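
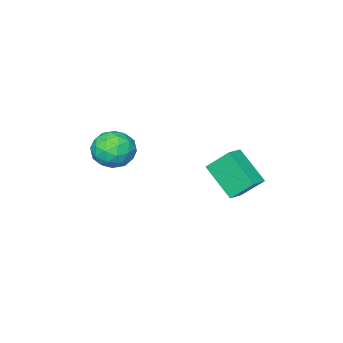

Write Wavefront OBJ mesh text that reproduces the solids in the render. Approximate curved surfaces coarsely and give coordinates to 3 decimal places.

v -3.315 -0.695 -3.847
v -3.286 -2.145 -2.635
v -2.521 -0.491 -3.622
v -2.492 -1.941 -2.41
v -2.808 -1.539 -4.87
v -2.779 -2.989 -3.658
v -2.014 -1.335 -4.645
v -1.985 -2.785 -3.433
v 2.368 -2.628 -1.619
v 2.87 -2.495 -0.803
v 1.93 -4.045 -1.117
v 2.432 -3.912 -0.301
v 1.633 -3.393 -0.468
v 1.903 -2.517 -0.778
v 2.897 -4.023 -1.142
v 3.167 -3.147 -1.452
v 3.197 -3.357 -0.508
v 2.415 -2.967 -0.091
v 2.385 -3.573 -1.829
v 1.603 -3.183 -1.412
v 2.657 -2.437 -1.255
v 2.143 -4.103 -0.665
v 1.673 -3.798 -0.763
v 1.968 -3.719 -0.284
v 2.089 -2.451 -1.24
v 2.384 -2.372 -0.76
v 1.657 -2.9 -0.563
v 2.416 -4.168 -1.16
v 2.711 -4.089 -0.68
v 2.832 -2.821 -1.636
v 3.127 -2.742 -1.157
v 3.143 -3.64 -1.357
v 3.145 -2.865 -0.602
v 2.887 -3.698 -0.307
v 3.16 -3.763 -0.802
v 3.319 -3.249 -0.984
v 2.685 -2.637 -0.357
v 2.428 -3.469 -0.062
v 1.958 -3.164 -0.16
v 2.117 -2.65 -0.342
v 2.877 -3.143 -0.184
v 2.372 -3.071 -1.858
v 2.115 -3.903 -1.563
v 2.683 -3.89 -1.578
v 2.842 -3.376 -1.76
v 1.913 -2.842 -1.613
v 1.655 -3.675 -1.318
v 1.481 -3.291 -0.936
v 1.64 -2.777 -1.118
v 1.923 -3.397 -1.736
f 2 4 1
f 5 2 1
f 1 4 3
f 3 5 1
f 2 8 4
f 6 2 5
f 6 8 2
f 4 8 3
f 7 5 3
f 3 8 7
f 7 6 5
f 8 6 7
f 9 46 25
f 46 20 49
f 25 49 14
f 46 49 25
f 9 25 21
f 25 14 26
f 21 26 10
f 25 26 21
f 9 21 30
f 21 10 31
f 30 31 16
f 21 31 30
f 9 30 42
f 30 16 45
f 42 45 19
f 30 45 42
f 9 42 46
f 42 19 50
f 46 50 20
f 42 50 46
f 10 26 37
f 26 14 40
f 37 40 18
f 26 40 37
f 14 49 27
f 49 20 48
f 27 48 13
f 49 48 27
f 20 50 47
f 50 19 43
f 47 43 11
f 50 43 47
f 19 45 44
f 45 16 32
f 44 32 15
f 45 32 44
f 16 31 36
f 31 10 33
f 36 33 17
f 31 33 36
f 12 38 24
f 38 18 39
f 24 39 13
f 38 39 24
f 12 24 22
f 24 13 23
f 22 23 11
f 24 23 22
f 12 22 29
f 22 11 28
f 29 28 15
f 22 28 29
f 12 29 34
f 29 15 35
f 34 35 17
f 29 35 34
f 12 34 38
f 34 17 41
f 38 41 18
f 34 41 38
f 13 39 27
f 39 18 40
f 27 40 14
f 39 40 27
f 11 23 47
f 23 13 48
f 47 48 20
f 23 48 47
f 15 28 44
f 28 11 43
f 44 43 19
f 28 43 44
f 17 35 36
f 35 15 32
f 36 32 16
f 35 32 36
f 18 41 37
f 41 17 33
f 37 33 10
f 41 33 37



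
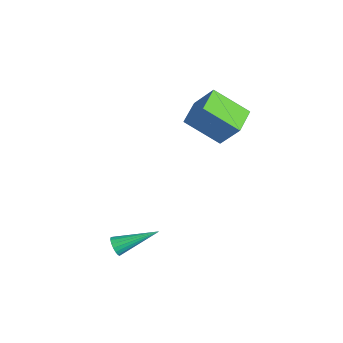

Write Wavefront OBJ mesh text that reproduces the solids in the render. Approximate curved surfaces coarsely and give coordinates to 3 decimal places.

v -4.576 3.373 2.039
v -3.814 3.979 3.346
v -3.669 4.729 0.882
v -2.907 5.335 2.189
v -3.513 2.485 1.831
v -2.751 3.091 3.138
v -2.606 3.841 0.674
v -1.844 4.447 1.981
v -1.005 -1.521 -3.427
v -0.821 -1.754 -3.013
v -0.575 0.301 -2.593
v -0.638 -1.737 -3.146
v -0.528 -1.676 -3.335
v -0.513 -1.585 -3.543
v -0.595 -1.481 -3.727
v -0.758 -1.385 -3.852
v -0.971 -1.316 -3.893
v -1.19 -1.288 -3.841
v -1.373 -1.306 -3.708
v -1.483 -1.367 -3.519
v -1.498 -1.458 -3.311
v -1.416 -1.562 -3.127
v -1.252 -1.657 -3.002
v -1.04 -1.726 -2.961
f 2 4 1
f 5 2 1
f 1 4 3
f 3 5 1
f 2 8 4
f 6 2 5
f 6 8 2
f 4 8 3
f 7 5 3
f 3 8 7
f 7 6 5
f 8 6 7
f 10 9 12
f 10 12 11
f 12 9 13
f 12 13 11
f 13 9 14
f 13 14 11
f 14 9 15
f 14 15 11
f 15 9 16
f 15 16 11
f 16 9 17
f 16 17 11
f 17 9 18
f 17 18 11
f 18 9 19
f 18 19 11
f 19 9 20
f 19 20 11
f 20 9 21
f 20 21 11
f 21 9 22
f 21 22 11
f 22 9 23
f 22 23 11
f 23 9 24
f 23 24 11
f 24 9 10
f 24 10 11



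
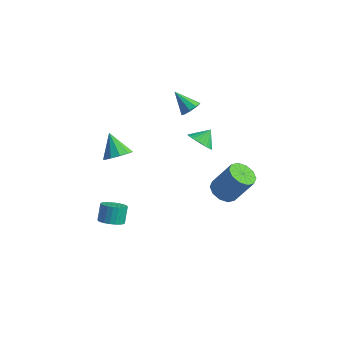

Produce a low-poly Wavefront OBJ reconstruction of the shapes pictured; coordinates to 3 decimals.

v 3.098 3.673 -2.96
v 3.657 4.194 -3.417
v 4.62 4.688 -1.676
v 4.062 4.167 -1.22
v 3.225 4.5 -3.265
v 4.188 4.994 -1.524
v 2.745 4.489 -2.997
v 3.709 4.983 -1.256
v 2.4 4.167 -2.714
v 3.363 4.661 -0.973
v 2.322 3.656 -2.526
v 3.285 4.15 -0.785
v 2.54 3.152 -2.504
v 3.503 3.646 -0.763
v 2.972 2.846 -2.656
v 3.935 3.34 -0.915
v 3.451 2.857 -2.924
v 4.415 3.351 -1.183
v 3.797 3.179 -3.207
v 4.76 3.673 -1.466
v 3.875 3.69 -3.395
v 4.838 4.184 -1.654
v -0.95 -1.344 -4.379
v -0.357 -1.687 -4.028
v -0.597 -1.119 -3.069
v -1.19 -0.776 -3.421
v -0.225 -1.441 -4.14
v -0.465 -0.874 -3.181
v -0.203 -1.181 -4.289
v -0.443 -0.613 -3.33
v -0.295 -0.946 -4.451
v -0.535 -0.378 -3.492
v -0.487 -0.771 -4.603
v -0.727 -0.203 -3.644
v -0.749 -0.683 -4.72
v -0.989 -0.116 -3.761
v -1.042 -0.696 -4.786
v -1.282 -0.129 -3.827
v -1.321 -0.808 -4.79
v -1.561 -0.24 -3.831
v -1.543 -1.001 -4.731
v -1.783 -0.433 -3.772
v -1.675 -1.246 -4.619
v -1.915 -0.679 -3.66
v -1.697 -1.507 -4.47
v -1.937 -0.939 -3.511
v -1.605 -1.742 -4.308
v -1.845 -1.174 -3.349
v -1.413 -1.917 -4.156
v -1.653 -1.349 -3.197
v -1.151 -2.004 -4.039
v -1.391 -1.437 -3.08
v -0.858 -1.991 -3.973
v -1.098 -1.424 -3.014
v -0.579 -1.88 -3.969
v -0.819 -1.312 -3.01
v -1.007 -0.553 0.925
v -0.321 -0.473 1.454
v -1.973 -0.127 2.115
v -0.404 0.002 1.217
v -0.717 0.266 0.868
v -1.141 0.217 0.541
v -1.514 -0.126 0.361
v -1.694 -0.632 0.397
v -1.611 -1.107 0.634
v -1.298 -1.371 0.982
v -0.873 -1.322 1.309
v -0.5 -0.979 1.489
v 3.244 1.246 3.161
v 3.854 1.521 2.688
v 3.416 1.994 3.819
v 3.605 1.683 2.569
v 3.301 1.779 2.541
v 2.989 1.794 2.606
v 2.715 1.725 2.757
v 2.521 1.583 2.968
v 2.438 1.39 3.21
v 2.477 1.175 3.444
v 2.633 0.971 3.634
v 2.882 0.809 3.753
v 3.186 0.714 3.782
v 3.499 0.699 3.716
v 3.773 0.768 3.566
v 3.966 0.91 3.354
v 4.049 1.103 3.113
v 4.01 1.317 2.879
v 1.052 3.326 3.468
v 1.501 3.245 3.945
v -0.032 3.234 4.472
v 1.412 3.684 3.89
v 1.155 3.956 3.638
v 0.85 3.933 3.306
v 0.639 3.627 3.05
v 0.622 3.18 2.99
v 0.806 2.801 3.154
v 1.105 2.669 3.465
v 1.379 2.844 3.777
f 2 1 5
f 2 5 3
f 3 5 6
f 3 6 4
f 5 1 7
f 5 7 6
f 6 7 8
f 6 8 4
f 7 1 9
f 7 9 8
f 8 9 10
f 8 10 4
f 9 1 11
f 9 11 10
f 10 11 12
f 10 12 4
f 11 1 13
f 11 13 12
f 12 13 14
f 12 14 4
f 13 1 15
f 13 15 14
f 14 15 16
f 14 16 4
f 15 1 17
f 15 17 16
f 16 17 18
f 16 18 4
f 17 1 19
f 17 19 18
f 18 19 20
f 18 20 4
f 19 1 21
f 19 21 20
f 20 21 22
f 20 22 4
f 21 1 2
f 21 2 22
f 22 2 3
f 22 3 4
f 24 23 27
f 24 27 25
f 25 27 28
f 25 28 26
f 27 23 29
f 27 29 28
f 28 29 30
f 28 30 26
f 29 23 31
f 29 31 30
f 30 31 32
f 30 32 26
f 31 23 33
f 31 33 32
f 32 33 34
f 32 34 26
f 33 23 35
f 33 35 34
f 34 35 36
f 34 36 26
f 35 23 37
f 35 37 36
f 36 37 38
f 36 38 26
f 37 23 39
f 37 39 38
f 38 39 40
f 38 40 26
f 39 23 41
f 39 41 40
f 40 41 42
f 40 42 26
f 41 23 43
f 41 43 42
f 42 43 44
f 42 44 26
f 43 23 45
f 43 45 44
f 44 45 46
f 44 46 26
f 45 23 47
f 45 47 46
f 46 47 48
f 46 48 26
f 47 23 49
f 47 49 48
f 48 49 50
f 48 50 26
f 49 23 51
f 49 51 50
f 50 51 52
f 50 52 26
f 51 23 53
f 51 53 52
f 52 53 54
f 52 54 26
f 53 23 55
f 53 55 54
f 54 55 56
f 54 56 26
f 55 23 24
f 55 24 56
f 56 24 25
f 56 25 26
f 58 57 60
f 58 60 59
f 60 57 61
f 60 61 59
f 61 57 62
f 61 62 59
f 62 57 63
f 62 63 59
f 63 57 64
f 63 64 59
f 64 57 65
f 64 65 59
f 65 57 66
f 65 66 59
f 66 57 67
f 66 67 59
f 67 57 68
f 67 68 59
f 68 57 58
f 68 58 59
f 70 69 72
f 70 72 71
f 72 69 73
f 72 73 71
f 73 69 74
f 73 74 71
f 74 69 75
f 74 75 71
f 75 69 76
f 75 76 71
f 76 69 77
f 76 77 71
f 77 69 78
f 77 78 71
f 78 69 79
f 78 79 71
f 79 69 80
f 79 80 71
f 80 69 81
f 80 81 71
f 81 69 82
f 81 82 71
f 82 69 83
f 82 83 71
f 83 69 84
f 83 84 71
f 84 69 85
f 84 85 71
f 85 69 86
f 85 86 71
f 86 69 70
f 86 70 71
f 88 87 90
f 88 90 89
f 90 87 91
f 90 91 89
f 91 87 92
f 91 92 89
f 92 87 93
f 92 93 89
f 93 87 94
f 93 94 89
f 94 87 95
f 94 95 89
f 95 87 96
f 95 96 89
f 96 87 97
f 96 97 89
f 97 87 88
f 97 88 89



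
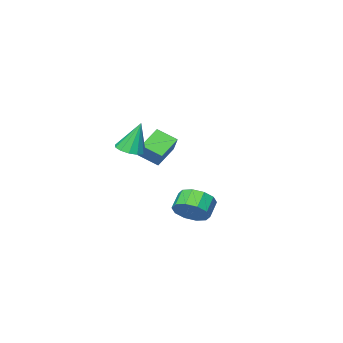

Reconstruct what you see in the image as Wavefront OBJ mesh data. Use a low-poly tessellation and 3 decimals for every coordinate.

v 2.057 3.378 -3.543
v 2.67 2.618 -3.328
v 1.896 2.181 -2.663
v 1.283 2.942 -2.877
v 2.771 3.067 -2.916
v 1.998 2.631 -2.251
v 2.6 3.635 -2.743
v 1.826 3.199 -2.078
v 2.221 4.105 -2.876
v 1.447 3.668 -2.21
v 1.779 4.297 -3.263
v 1.005 3.861 -2.597
v 1.444 4.139 -3.757
v 0.67 3.702 -3.092
v 1.342 3.689 -4.169
v 0.569 3.253 -3.504
v 1.514 3.121 -4.342
v 0.74 2.685 -3.677
v 1.893 2.652 -4.21
v 1.119 2.215 -3.544
v 2.335 2.459 -3.823
v 1.561 2.023 -3.157
v -2.086 -3.324 -2.094
v -1.467 -4.303 -1.482
v -1.529 -2.269 -0.969
v -0.91 -3.248 -0.358
v -0.85 -3.072 -2.942
v -0.231 -4.051 -2.331
v -0.293 -2.017 -1.818
v 0.326 -2.996 -1.206
v 1.155 -2.858 -1.235
v 1.947 -2.619 -1.093
v 0.705 -2.482 0.635
v 1.713 -2.231 -1.228
v 1.301 -2.042 -1.365
v 0.843 -2.112 -1.46
v 0.484 -2.419 -1.485
v 0.337 -2.866 -1.43
v 0.451 -3.31 -1.313
v 0.787 -3.611 -1.172
v 1.241 -3.673 -1.05
v 1.666 -3.477 -0.988
v 1.93 -3.084 -1.004
f 2 1 5
f 2 5 3
f 3 5 6
f 3 6 4
f 5 1 7
f 5 7 6
f 6 7 8
f 6 8 4
f 7 1 9
f 7 9 8
f 8 9 10
f 8 10 4
f 9 1 11
f 9 11 10
f 10 11 12
f 10 12 4
f 11 1 13
f 11 13 12
f 12 13 14
f 12 14 4
f 13 1 15
f 13 15 14
f 14 15 16
f 14 16 4
f 15 1 17
f 15 17 16
f 16 17 18
f 16 18 4
f 17 1 19
f 17 19 18
f 18 19 20
f 18 20 4
f 19 1 21
f 19 21 20
f 20 21 22
f 20 22 4
f 21 1 2
f 21 2 22
f 22 2 3
f 22 3 4
f 24 26 23
f 27 24 23
f 23 26 25
f 25 27 23
f 24 30 26
f 28 24 27
f 28 30 24
f 26 30 25
f 29 27 25
f 25 30 29
f 29 28 27
f 30 28 29
f 32 31 34
f 32 34 33
f 34 31 35
f 34 35 33
f 35 31 36
f 35 36 33
f 36 31 37
f 36 37 33
f 37 31 38
f 37 38 33
f 38 31 39
f 38 39 33
f 39 31 40
f 39 40 33
f 40 31 41
f 40 41 33
f 41 31 42
f 41 42 33
f 42 31 43
f 42 43 33
f 43 31 32
f 43 32 33



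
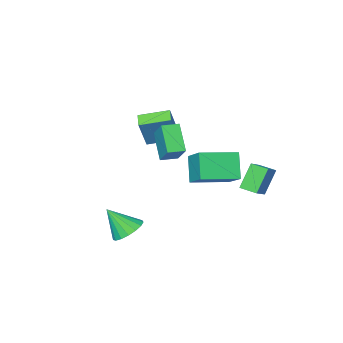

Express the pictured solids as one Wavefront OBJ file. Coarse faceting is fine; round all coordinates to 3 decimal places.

v 2.874 0.402 -3.115
v 3.589 1.004 -3.21
v 3.666 -0.322 -1.745
v 3.305 1.217 -2.934
v 2.922 1.243 -2.699
v 2.529 1.077 -2.559
v 2.214 0.755 -2.546
v 2.05 0.353 -2.664
v 2.075 -0.038 -2.885
v 2.283 -0.328 -3.159
v 2.626 -0.451 -3.422
v 3.026 -0.379 -3.616
v 3.391 -0.128 -3.694
v 3.637 0.245 -3.64
v 3.709 0.653 -3.465
v -2.373 -3.628 0.932
v -1.695 -3.268 2.637
v -1.987 -2.866 0.618
v -1.309 -2.507 2.323
v -0.971 -4.493 0.557
v -0.293 -4.134 2.262
v -0.585 -3.732 0.243
v 0.093 -3.372 1.948
v -2.752 2.432 -0.812
v -3.539 2.223 0.565
v -3.211 3.252 -0.95
v -3.997 3.044 0.428
v -1.883 3.016 -0.228
v -2.669 2.808 1.15
v -2.341 3.837 -0.365
v -3.128 3.628 1.012
v -3.887 -1.018 -2.18
v -4.303 -1.851 -0.746
v -3.527 0.609 -1.13
v -3.943 -0.224 0.304
v -1.877 -1.616 -1.944
v -2.293 -2.449 -0.51
v -1.517 0.011 -0.894
v -1.933 -0.822 0.54
v 0.418 1.046 1.555
v 0.12 -0.045 2.864
v 0.761 2.341 2.713
v 0.463 1.249 4.021
v 1.297 0.811 1.559
v 0.999 -0.281 2.867
v 1.64 2.105 2.716
v 1.342 1.014 4.025
f 2 1 4
f 2 4 3
f 4 1 5
f 4 5 3
f 5 1 6
f 5 6 3
f 6 1 7
f 6 7 3
f 7 1 8
f 7 8 3
f 8 1 9
f 8 9 3
f 9 1 10
f 9 10 3
f 10 1 11
f 10 11 3
f 11 1 12
f 11 12 3
f 12 1 13
f 12 13 3
f 13 1 14
f 13 14 3
f 14 1 15
f 14 15 3
f 15 1 2
f 15 2 3
f 17 19 16
f 20 17 16
f 16 19 18
f 18 20 16
f 17 23 19
f 21 17 20
f 21 23 17
f 19 23 18
f 22 20 18
f 18 23 22
f 22 21 20
f 23 21 22
f 25 27 24
f 28 25 24
f 24 27 26
f 26 28 24
f 25 31 27
f 29 25 28
f 29 31 25
f 27 31 26
f 30 28 26
f 26 31 30
f 30 29 28
f 31 29 30
f 33 35 32
f 36 33 32
f 32 35 34
f 34 36 32
f 33 39 35
f 37 33 36
f 37 39 33
f 35 39 34
f 38 36 34
f 34 39 38
f 38 37 36
f 39 37 38
f 41 43 40
f 44 41 40
f 40 43 42
f 42 44 40
f 41 47 43
f 45 41 44
f 45 47 41
f 43 47 42
f 46 44 42
f 42 47 46
f 46 45 44
f 47 45 46



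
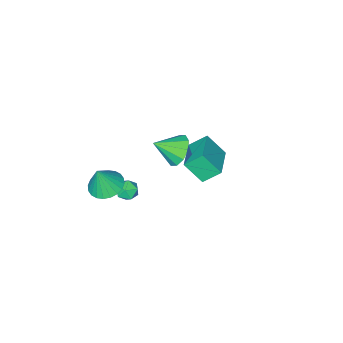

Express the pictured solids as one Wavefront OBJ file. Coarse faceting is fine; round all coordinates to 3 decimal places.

v -0.128 3.597 3.076
v 0.351 2.729 4.201
v 1.341 4.849 3.417
v 1.82 3.981 4.542
v 0.58 2.979 2.298
v 1.059 2.111 3.423
v 2.049 4.231 2.639
v 2.528 3.363 3.764
v -2.29 -2.389 -2.956
v -1.568 -2.185 -3.719
v -1.13 -3.151 -2.064
v -1.564 -1.679 -3.293
v -1.837 -1.444 -2.739
v -2.283 -1.571 -2.267
v -2.732 -2.01 -2.059
v -3.012 -2.594 -2.193
v -3.016 -3.099 -2.619
v -2.743 -3.334 -3.174
v -2.297 -3.207 -3.646
v -1.848 -2.769 -3.854
v 1.271 -1.659 -3.933
v 1.932 -1.472 -3.702
v 1.388 -2.708 -3.418
v 2.049 -2.521 -3.187
v 1.462 -2.198 -2.908
v 1.39 -1.55 -3.226
v 1.93 -2.63 -3.894
v 1.858 -1.982 -4.212
v 2.34 -2.072 -3.677
v 2.051 -1.805 -3.068
v 1.269 -2.375 -4.052
v 0.98 -2.108 -3.443
v 3.454 -1.678 -1.387
v 4.408 -1.749 -1.71
v 3.966 -1.762 0.147
v 4.368 -1.359 -1.675
v 4.188 -1.017 -1.596
v 3.896 -0.776 -1.486
v 3.537 -0.672 -1.361
v 3.166 -0.722 -1.239
v 2.838 -0.917 -1.14
v 2.604 -1.228 -1.079
v 2.499 -1.608 -1.065
v 2.54 -1.998 -1.1
v 2.72 -2.34 -1.178
v 3.011 -2.581 -1.289
v 3.37 -2.684 -1.414
v 3.742 -2.635 -1.535
v 4.07 -2.44 -1.634
v 4.304 -2.129 -1.696
f 2 4 1
f 5 2 1
f 1 4 3
f 3 5 1
f 2 8 4
f 6 2 5
f 6 8 2
f 4 8 3
f 7 5 3
f 3 8 7
f 7 6 5
f 8 6 7
f 10 9 12
f 10 12 11
f 12 9 13
f 12 13 11
f 13 9 14
f 13 14 11
f 14 9 15
f 14 15 11
f 15 9 16
f 15 16 11
f 16 9 17
f 16 17 11
f 17 9 18
f 17 18 11
f 18 9 19
f 18 19 11
f 19 9 20
f 19 20 11
f 20 9 10
f 20 10 11
f 21 32 26
f 21 26 22
f 21 22 28
f 21 28 31
f 21 31 32
f 22 26 30
f 26 32 25
f 32 31 23
f 31 28 27
f 28 22 29
f 24 30 25
f 24 25 23
f 24 23 27
f 24 27 29
f 24 29 30
f 25 30 26
f 23 25 32
f 27 23 31
f 29 27 28
f 30 29 22
f 34 33 36
f 34 36 35
f 36 33 37
f 36 37 35
f 37 33 38
f 37 38 35
f 38 33 39
f 38 39 35
f 39 33 40
f 39 40 35
f 40 33 41
f 40 41 35
f 41 33 42
f 41 42 35
f 42 33 43
f 42 43 35
f 43 33 44
f 43 44 35
f 44 33 45
f 44 45 35
f 45 33 46
f 45 46 35
f 46 33 47
f 46 47 35
f 47 33 48
f 47 48 35
f 48 33 49
f 48 49 35
f 49 33 50
f 49 50 35
f 50 33 34
f 50 34 35



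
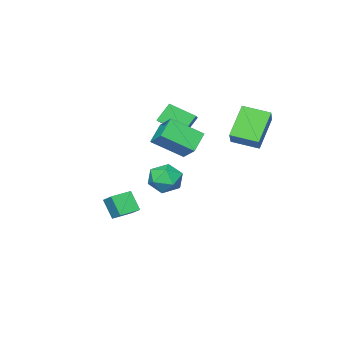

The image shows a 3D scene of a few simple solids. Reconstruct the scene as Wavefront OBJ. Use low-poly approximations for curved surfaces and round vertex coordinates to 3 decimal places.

v -2.047 -4.026 2.141
v -2.847 -3.873 3.193
v -2.752 -2.7 1.411
v -3.551 -2.546 2.463
v -1.009 -3.114 2.797
v -1.808 -2.96 3.849
v -1.713 -1.787 2.067
v -2.513 -1.634 3.119
v 0.359 -1.389 3.322
v 0.658 -0.27 4.177
v -0.913 -0.204 2.216
v -0.613 0.915 3.071
v 1.413 -1.035 2.489
v 1.713 0.084 3.344
v 0.142 0.15 1.383
v 0.441 1.269 2.238
v 0.442 -4.273 -2.737
v 0.71 -3.328 -2.082
v 0.493 -3.496 -3.877
v 0.76 -2.552 -3.222
v 1.64 -4.528 -2.858
v 1.907 -3.584 -2.203
v 1.69 -3.752 -3.998
v 1.958 -2.807 -3.343
v 3.783 2.65 2.313
v 4.426 2.397 1.578
v 2.534 2.123 1.402
v 3.177 1.87 0.667
v 3.172 1.352 1.533
v 3.943 1.677 2.096
v 3.017 2.843 0.884
v 3.788 3.168 1.447
v 3.953 2.516 0.695
v 4.048 1.594 1.096
v 2.912 2.926 1.884
v 3.007 2.004 2.285
v -3.527 0.888 3.783
v -2.491 1.791 4.818
v -4.338 2.212 3.439
v -3.302 3.115 4.474
v -2.218 1.265 2.146
v -1.182 2.168 3.181
v -3.029 2.589 1.802
v -1.993 3.492 2.837
f 2 4 1
f 5 2 1
f 1 4 3
f 3 5 1
f 2 8 4
f 6 2 5
f 6 8 2
f 4 8 3
f 7 5 3
f 3 8 7
f 7 6 5
f 8 6 7
f 10 12 9
f 13 10 9
f 9 12 11
f 11 13 9
f 10 16 12
f 14 10 13
f 14 16 10
f 12 16 11
f 15 13 11
f 11 16 15
f 15 14 13
f 16 14 15
f 18 20 17
f 21 18 17
f 17 20 19
f 19 21 17
f 18 24 20
f 22 18 21
f 22 24 18
f 20 24 19
f 23 21 19
f 19 24 23
f 23 22 21
f 24 22 23
f 25 36 30
f 25 30 26
f 25 26 32
f 25 32 35
f 25 35 36
f 26 30 34
f 30 36 29
f 36 35 27
f 35 32 31
f 32 26 33
f 28 34 29
f 28 29 27
f 28 27 31
f 28 31 33
f 28 33 34
f 29 34 30
f 27 29 36
f 31 27 35
f 33 31 32
f 34 33 26
f 38 40 37
f 41 38 37
f 37 40 39
f 39 41 37
f 38 44 40
f 42 38 41
f 42 44 38
f 40 44 39
f 43 41 39
f 39 44 43
f 43 42 41
f 44 42 43



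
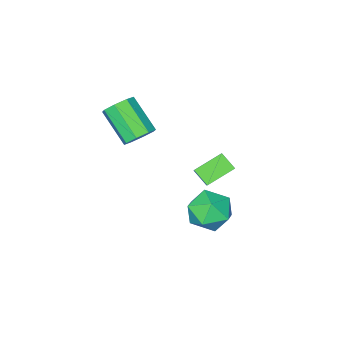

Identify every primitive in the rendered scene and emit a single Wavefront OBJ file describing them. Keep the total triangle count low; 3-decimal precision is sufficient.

v -3.725 2.036 -2.912
v -2.589 2.191 -3.328
v -3.031 0.929 -1.432
v -1.895 1.084 -1.848
v -2.501 2.025 -1.363
v -2.93 2.709 -2.277
v -2.69 0.411 -2.483
v -3.119 1.095 -3.397
v -1.949 1.187 -3.062
v -1.833 2.185 -2.371
v -3.787 0.935 -2.389
v -3.671 1.933 -1.698
v -1.715 1.689 1.276
v -3.023 2.006 1.914
v -1.811 2.46 0.695
v -3.119 2.778 1.334
v -0.961 2.602 2.366
v -2.269 2.92 3.005
v -1.057 3.374 1.786
v -2.365 3.691 2.424
v -1.476 -1.774 1.441
v -0.823 -2.111 1.036
v -0.851 -3.724 2.333
v -1.504 -3.386 2.739
v -0.641 -1.727 1.518
v -0.669 -3.339 2.815
v -0.948 -1.37 1.955
v -0.976 -2.982 3.252
v -1.565 -1.249 2.091
v -1.593 -2.862 3.389
v -2.129 -1.436 1.847
v -2.157 -3.049 3.144
v -2.311 -1.821 1.365
v -2.339 -3.433 2.662
v -2.004 -2.178 0.928
v -2.032 -3.79 2.225
v -1.387 -2.298 0.791
v -1.415 -3.911 2.089
f 1 12 6
f 1 6 2
f 1 2 8
f 1 8 11
f 1 11 12
f 2 6 10
f 6 12 5
f 12 11 3
f 11 8 7
f 8 2 9
f 4 10 5
f 4 5 3
f 4 3 7
f 4 7 9
f 4 9 10
f 5 10 6
f 3 5 12
f 7 3 11
f 9 7 8
f 10 9 2
f 14 16 13
f 17 14 13
f 13 16 15
f 15 17 13
f 14 20 16
f 18 14 17
f 18 20 14
f 16 20 15
f 19 17 15
f 15 20 19
f 19 18 17
f 20 18 19
f 22 21 25
f 22 25 23
f 23 25 26
f 23 26 24
f 25 21 27
f 25 27 26
f 26 27 28
f 26 28 24
f 27 21 29
f 27 29 28
f 28 29 30
f 28 30 24
f 29 21 31
f 29 31 30
f 30 31 32
f 30 32 24
f 31 21 33
f 31 33 32
f 32 33 34
f 32 34 24
f 33 21 35
f 33 35 34
f 34 35 36
f 34 36 24
f 35 21 37
f 35 37 36
f 36 37 38
f 36 38 24
f 37 21 22
f 37 22 38
f 38 22 23
f 38 23 24



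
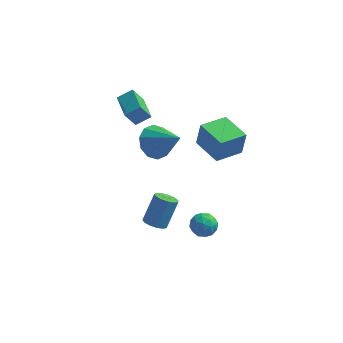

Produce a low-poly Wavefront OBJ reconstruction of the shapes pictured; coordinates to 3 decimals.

v 3.127 0.43 -3.407
v 3.836 0.321 -3.571
v 3.224 -0.321 -2.489
v 3.933 -0.43 -2.653
v 3.712 0.221 -2.391
v 3.651 0.686 -2.959
v 3.409 -0.686 -3.101
v 3.348 -0.221 -3.669
v 4.01 -0.368 -3.382
v 4.197 0.192 -2.944
v 2.863 -0.192 -3.116
v 3.05 0.368 -2.678
v 3.473 0.442 -3.57
v 3.587 -0.442 -2.49
v 3.457 -0.059 -2.336
v 3.874 -0.123 -2.433
v 3.364 0.656 -3.21
v 3.781 0.592 -3.307
v 3.708 0.533 -2.613
v 3.279 -0.592 -2.753
v 3.696 -0.656 -2.85
v 3.186 0.123 -3.627
v 3.603 0.059 -3.724
v 3.352 -0.533 -3.447
v 3.992 -0.027 -3.555
v 4.049 -0.469 -3.015
v 3.741 -0.619 -3.279
v 3.705 -0.346 -3.612
v 4.102 0.302 -3.297
v 4.159 -0.14 -2.757
v 4.029 0.243 -2.604
v 3.994 0.516 -2.937
v 4.204 -0.103 -3.186
v 2.901 0.14 -3.303
v 2.958 -0.302 -2.763
v 3.066 -0.516 -3.123
v 3.031 -0.243 -3.456
v 3.011 0.469 -3.045
v 3.068 0.027 -2.505
v 3.355 0.346 -2.448
v 3.319 0.619 -2.781
v 2.856 0.103 -2.874
v 3.809 1.628 0.586
v 4.004 1.667 1.971
v 2.577 2.777 0.726
v 2.772 2.816 2.112
v 4.848 2.764 0.408
v 5.043 2.803 1.794
v 3.616 3.913 0.549
v 3.811 3.952 1.934
v -0.73 1.694 3.226
v -0.021 2.036 3.683
v -1.418 2.978 3.334
v -0.709 3.319 3.79
v -0.271 2.021 2.27
v 0.438 2.362 2.726
v -0.959 3.304 2.377
v -0.25 3.646 2.834
v 0.962 0.884 2.201
v 1.551 0.706 1.425
v 2.318 0.236 3.379
v 1.658 1.277 1.616
v 1.5 1.698 2.03
v 1.136 1.809 2.51
v 0.706 1.566 2.871
v 0.373 1.063 2.976
v 0.266 0.492 2.785
v 0.425 0.071 2.371
v 0.789 -0.04 1.891
v 1.219 0.203 1.53
v 0.972 0.549 -4.026
v 1.59 0.417 -4.133
v 2.005 1.24 -2.74
v 1.388 1.371 -2.634
v 1.523 0.731 -4.298
v 1.938 1.553 -2.905
v 1.281 0.986 -4.377
v 1.696 1.809 -2.984
v 0.941 1.103 -4.345
v 1.357 1.926 -2.952
v 0.611 1.044 -4.211
v 1.027 1.867 -2.819
v 0.396 0.827 -4.019
v 0.812 1.65 -2.627
v 0.364 0.522 -3.829
v 0.779 1.345 -2.437
v 0.525 0.226 -3.702
v 0.94 1.049 -2.309
v 0.828 0.032 -3.678
v 1.243 0.854 -2.285
v 1.177 0.002 -3.764
v 1.592 0.824 -2.371
v 1.461 0.145 -3.934
v 1.876 0.968 -2.541
f 1 38 17
f 38 12 41
f 17 41 6
f 38 41 17
f 1 17 13
f 17 6 18
f 13 18 2
f 17 18 13
f 1 13 22
f 13 2 23
f 22 23 8
f 13 23 22
f 1 22 34
f 22 8 37
f 34 37 11
f 22 37 34
f 1 34 38
f 34 11 42
f 38 42 12
f 34 42 38
f 2 18 29
f 18 6 32
f 29 32 10
f 18 32 29
f 6 41 19
f 41 12 40
f 19 40 5
f 41 40 19
f 12 42 39
f 42 11 35
f 39 35 3
f 42 35 39
f 11 37 36
f 37 8 24
f 36 24 7
f 37 24 36
f 8 23 28
f 23 2 25
f 28 25 9
f 23 25 28
f 4 30 16
f 30 10 31
f 16 31 5
f 30 31 16
f 4 16 14
f 16 5 15
f 14 15 3
f 16 15 14
f 4 14 21
f 14 3 20
f 21 20 7
f 14 20 21
f 4 21 26
f 21 7 27
f 26 27 9
f 21 27 26
f 4 26 30
f 26 9 33
f 30 33 10
f 26 33 30
f 5 31 19
f 31 10 32
f 19 32 6
f 31 32 19
f 3 15 39
f 15 5 40
f 39 40 12
f 15 40 39
f 7 20 36
f 20 3 35
f 36 35 11
f 20 35 36
f 9 27 28
f 27 7 24
f 28 24 8
f 27 24 28
f 10 33 29
f 33 9 25
f 29 25 2
f 33 25 29
f 44 46 43
f 47 44 43
f 43 46 45
f 45 47 43
f 44 50 46
f 48 44 47
f 48 50 44
f 46 50 45
f 49 47 45
f 45 50 49
f 49 48 47
f 50 48 49
f 52 54 51
f 55 52 51
f 51 54 53
f 53 55 51
f 52 58 54
f 56 52 55
f 56 58 52
f 54 58 53
f 57 55 53
f 53 58 57
f 57 56 55
f 58 56 57
f 60 59 62
f 60 62 61
f 62 59 63
f 62 63 61
f 63 59 64
f 63 64 61
f 64 59 65
f 64 65 61
f 65 59 66
f 65 66 61
f 66 59 67
f 66 67 61
f 67 59 68
f 67 68 61
f 68 59 69
f 68 69 61
f 69 59 70
f 69 70 61
f 70 59 60
f 70 60 61
f 72 71 75
f 72 75 73
f 73 75 76
f 73 76 74
f 75 71 77
f 75 77 76
f 76 77 78
f 76 78 74
f 77 71 79
f 77 79 78
f 78 79 80
f 78 80 74
f 79 71 81
f 79 81 80
f 80 81 82
f 80 82 74
f 81 71 83
f 81 83 82
f 82 83 84
f 82 84 74
f 83 71 85
f 83 85 84
f 84 85 86
f 84 86 74
f 85 71 87
f 85 87 86
f 86 87 88
f 86 88 74
f 87 71 89
f 87 89 88
f 88 89 90
f 88 90 74
f 89 71 91
f 89 91 90
f 90 91 92
f 90 92 74
f 91 71 93
f 91 93 92
f 92 93 94
f 92 94 74
f 93 71 72
f 93 72 94
f 94 72 73
f 94 73 74



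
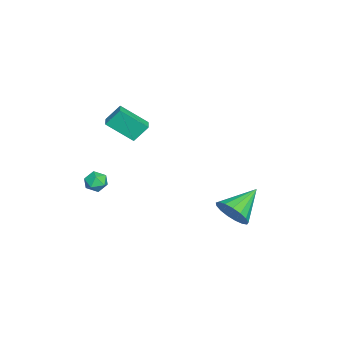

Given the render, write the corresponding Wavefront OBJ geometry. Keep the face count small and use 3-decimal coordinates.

v 3.59 3.348 -0.611
v 4.19 3.44 0.183
v 2.21 4.392 0.311
v 4.298 3.821 -0.086
v 4.243 4.093 -0.476
v 4.039 4.195 -0.897
v 3.732 4.103 -1.252
v 3.392 3.838 -1.46
v 3.098 3.461 -1.474
v 2.916 3.058 -1.29
v 2.889 2.721 -0.951
v 3.022 2.529 -0.533
v 3.285 2.524 -0.134
v 3.619 2.708 0.157
v 3.945 3.039 0.271
v 3.761 -2.694 1.012
v 4.252 -3.066 0.768
v 3.628 -3.394 1.812
v 4.119 -3.766 1.568
v 4.253 -3.174 1.834
v 4.335 -2.742 1.339
v 3.545 -3.718 1.241
v 3.627 -3.286 0.746
v 4.118 -3.699 0.909
v 4.556 -3.363 1.276
v 3.324 -3.097 1.304
v 3.762 -2.761 1.671
v -2.855 -3.959 1.556
v -3.096 -3.224 2.486
v -2.927 -2.502 0.386
v -3.168 -1.767 1.316
v -2.052 -3.833 1.664
v -2.293 -3.098 2.594
v -2.124 -2.376 0.494
v -2.365 -1.641 1.424
f 2 1 4
f 2 4 3
f 4 1 5
f 4 5 3
f 5 1 6
f 5 6 3
f 6 1 7
f 6 7 3
f 7 1 8
f 7 8 3
f 8 1 9
f 8 9 3
f 9 1 10
f 9 10 3
f 10 1 11
f 10 11 3
f 11 1 12
f 11 12 3
f 12 1 13
f 12 13 3
f 13 1 14
f 13 14 3
f 14 1 15
f 14 15 3
f 15 1 2
f 15 2 3
f 16 27 21
f 16 21 17
f 16 17 23
f 16 23 26
f 16 26 27
f 17 21 25
f 21 27 20
f 27 26 18
f 26 23 22
f 23 17 24
f 19 25 20
f 19 20 18
f 19 18 22
f 19 22 24
f 19 24 25
f 20 25 21
f 18 20 27
f 22 18 26
f 24 22 23
f 25 24 17
f 29 31 28
f 32 29 28
f 28 31 30
f 30 32 28
f 29 35 31
f 33 29 32
f 33 35 29
f 31 35 30
f 34 32 30
f 30 35 34
f 34 33 32
f 35 33 34



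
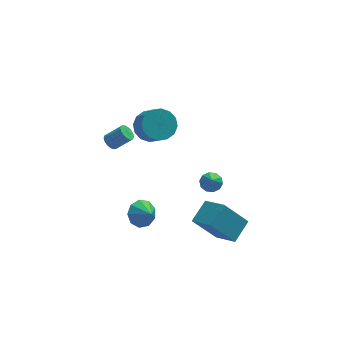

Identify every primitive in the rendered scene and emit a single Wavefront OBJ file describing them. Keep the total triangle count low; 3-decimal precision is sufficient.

v -2.207 0.333 3.296
v -1.511 1.009 3.724
v -1.177 0.003 4.771
v -1.873 -0.673 4.344
v -1.986 1.115 3.977
v -1.652 0.109 5.024
v -2.52 1.011 4.048
v -2.186 0.006 5.095
v -2.971 0.726 3.918
v -2.637 -0.28 4.965
v -3.216 0.335 3.621
v -2.882 -0.67 4.668
v -3.191 -0.056 3.237
v -2.857 -1.062 4.284
v -2.903 -0.343 2.869
v -2.569 -1.349 3.916
v -2.428 -0.449 2.616
v -2.094 -1.455 3.663
v -1.894 -0.346 2.545
v -1.56 -1.351 3.592
v -1.443 -0.06 2.675
v -1.109 -1.066 3.722
v -1.198 0.33 2.972
v -0.864 -0.675 4.019
v -1.223 0.722 3.356
v -0.889 -0.284 4.403
v -4.271 2.277 0.304
v -3.903 2.154 -0.114
v -2.942 2 0.778
v -3.309 2.123 1.196
v -3.884 2.425 -0.087
v -2.923 2.271 0.804
v -3.954 2.662 0.029
v -2.992 2.508 0.92
v -4.096 2.811 0.208
v -3.134 2.657 1.099
v -4.278 2.837 0.409
v -3.317 2.683 1.3
v -4.459 2.735 0.586
v -3.497 2.581 1.478
v -4.596 2.528 0.699
v -3.635 2.374 1.59
v -4.659 2.264 0.721
v -3.698 2.11 1.612
v -4.633 2.002 0.648
v -3.672 1.848 1.539
v -4.524 1.804 0.496
v -3.563 1.65 1.387
v -4.357 1.714 0.3
v -3.396 1.56 1.191
v -4.17 1.753 0.105
v -3.209 1.598 0.996
v -4.006 1.912 -0.044
v -3.045 1.757 0.847
v 1.36 0.646 -2.959
v 2.023 0.468 -3.026
v 1.26 -0.086 -2.001
v 2.003 0.807 -2.769
v 1.738 1.085 -2.584
v 1.328 1.195 -2.542
v 0.93 1.096 -2.66
v 0.697 0.825 -2.891
v 0.716 0.485 -3.149
v 0.982 0.207 -3.334
v 1.391 0.097 -3.376
v 1.789 0.197 -3.258
v 0.951 -3.073 -4.406
v -0.43 -2.893 -2.755
v 1.914 -2.045 -3.712
v 0.533 -1.865 -2.061
v 1.767 -4.395 -3.579
v 0.386 -4.215 -1.928
v 2.73 -3.367 -2.885
v 1.349 -3.187 -1.234
v -3.36 -3.37 -1.013
v -2.85 -2.725 -0.601
v -2.92 -4.13 -0.367
v -3.4 -2.788 -0.301
v -3.931 -3.124 -0.334
v -4.195 -3.575 -0.685
v -4.069 -3.93 -1.189
v -3.611 -4.023 -1.61
v -3.036 -3.81 -1.752
v -2.613 -3.392 -1.548
v -2.539 -2.963 -1.094
f 2 1 5
f 2 5 3
f 3 5 6
f 3 6 4
f 5 1 7
f 5 7 6
f 6 7 8
f 6 8 4
f 7 1 9
f 7 9 8
f 8 9 10
f 8 10 4
f 9 1 11
f 9 11 10
f 10 11 12
f 10 12 4
f 11 1 13
f 11 13 12
f 12 13 14
f 12 14 4
f 13 1 15
f 13 15 14
f 14 15 16
f 14 16 4
f 15 1 17
f 15 17 16
f 16 17 18
f 16 18 4
f 17 1 19
f 17 19 18
f 18 19 20
f 18 20 4
f 19 1 21
f 19 21 20
f 20 21 22
f 20 22 4
f 21 1 23
f 21 23 22
f 22 23 24
f 22 24 4
f 23 1 25
f 23 25 24
f 24 25 26
f 24 26 4
f 25 1 2
f 25 2 26
f 26 2 3
f 26 3 4
f 28 27 31
f 28 31 29
f 29 31 32
f 29 32 30
f 31 27 33
f 31 33 32
f 32 33 34
f 32 34 30
f 33 27 35
f 33 35 34
f 34 35 36
f 34 36 30
f 35 27 37
f 35 37 36
f 36 37 38
f 36 38 30
f 37 27 39
f 37 39 38
f 38 39 40
f 38 40 30
f 39 27 41
f 39 41 40
f 40 41 42
f 40 42 30
f 41 27 43
f 41 43 42
f 42 43 44
f 42 44 30
f 43 27 45
f 43 45 44
f 44 45 46
f 44 46 30
f 45 27 47
f 45 47 46
f 46 47 48
f 46 48 30
f 47 27 49
f 47 49 48
f 48 49 50
f 48 50 30
f 49 27 51
f 49 51 50
f 50 51 52
f 50 52 30
f 51 27 53
f 51 53 52
f 52 53 54
f 52 54 30
f 53 27 28
f 53 28 54
f 54 28 29
f 54 29 30
f 56 55 58
f 56 58 57
f 58 55 59
f 58 59 57
f 59 55 60
f 59 60 57
f 60 55 61
f 60 61 57
f 61 55 62
f 61 62 57
f 62 55 63
f 62 63 57
f 63 55 64
f 63 64 57
f 64 55 65
f 64 65 57
f 65 55 66
f 65 66 57
f 66 55 56
f 66 56 57
f 68 70 67
f 71 68 67
f 67 70 69
f 69 71 67
f 68 74 70
f 72 68 71
f 72 74 68
f 70 74 69
f 73 71 69
f 69 74 73
f 73 72 71
f 74 72 73
f 76 75 78
f 76 78 77
f 78 75 79
f 78 79 77
f 79 75 80
f 79 80 77
f 80 75 81
f 80 81 77
f 81 75 82
f 81 82 77
f 82 75 83
f 82 83 77
f 83 75 84
f 83 84 77
f 84 75 85
f 84 85 77
f 85 75 76
f 85 76 77



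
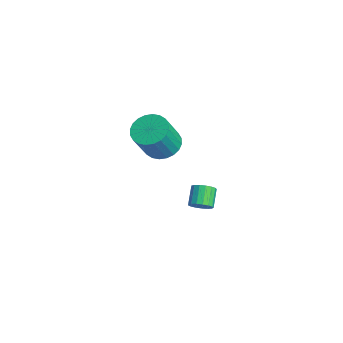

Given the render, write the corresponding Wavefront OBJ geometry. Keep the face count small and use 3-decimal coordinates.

v 2.484 0.214 1.717
v 3.01 0.92 1.902
v 3.523 0.132 3.448
v 2.996 -0.574 3.263
v 2.708 1.018 2.052
v 3.221 0.231 3.599
v 2.372 0.994 2.151
v 2.885 0.207 3.698
v 2.053 0.851 2.184
v 2.566 0.064 3.731
v 1.8 0.611 2.146
v 2.313 -0.176 3.693
v 1.65 0.311 2.042
v 2.163 -0.477 3.589
v 1.628 -0.004 1.889
v 2.141 -0.792 3.436
v 1.735 -0.286 1.71
v 2.248 -1.074 3.257
v 1.957 -0.492 1.532
v 2.47 -1.28 3.078
v 2.259 -0.591 1.381
v 2.772 -1.378 2.928
v 2.595 -0.567 1.282
v 3.108 -1.354 2.829
v 2.914 -0.424 1.249
v 3.427 -1.211 2.796
v 3.167 -0.184 1.287
v 3.68 -0.971 2.834
v 3.317 0.117 1.391
v 3.83 -0.671 2.938
v 3.339 0.432 1.544
v 3.852 -0.356 3.091
v 3.232 0.714 1.723
v 3.745 -0.074 3.27
v 2.337 2.09 -3.271
v 2.722 2.043 -2.825
v 2.007 2.463 -2.164
v 1.623 2.51 -2.609
v 2.773 2.299 -2.932
v 2.059 2.719 -2.271
v 2.725 2.508 -3.117
v 2.01 2.927 -2.456
v 2.588 2.62 -3.336
v 1.873 3.04 -2.675
v 2.393 2.612 -3.541
v 1.679 3.031 -2.88
v 2.186 2.483 -3.684
v 1.471 2.903 -3.022
v 2.013 2.265 -3.732
v 1.299 2.685 -3.07
v 1.915 2.007 -3.674
v 1.2 2.426 -3.013
v 1.913 1.768 -3.524
v 1.199 2.187 -2.863
v 2.009 1.602 -3.316
v 1.294 2.022 -2.655
v 2.18 1.549 -3.097
v 1.465 1.968 -2.436
v 2.386 1.619 -2.919
v 1.672 2.039 -2.258
v 2.582 1.798 -2.82
v 1.867 2.217 -2.159
f 2 1 5
f 2 5 3
f 3 5 6
f 3 6 4
f 5 1 7
f 5 7 6
f 6 7 8
f 6 8 4
f 7 1 9
f 7 9 8
f 8 9 10
f 8 10 4
f 9 1 11
f 9 11 10
f 10 11 12
f 10 12 4
f 11 1 13
f 11 13 12
f 12 13 14
f 12 14 4
f 13 1 15
f 13 15 14
f 14 15 16
f 14 16 4
f 15 1 17
f 15 17 16
f 16 17 18
f 16 18 4
f 17 1 19
f 17 19 18
f 18 19 20
f 18 20 4
f 19 1 21
f 19 21 20
f 20 21 22
f 20 22 4
f 21 1 23
f 21 23 22
f 22 23 24
f 22 24 4
f 23 1 25
f 23 25 24
f 24 25 26
f 24 26 4
f 25 1 27
f 25 27 26
f 26 27 28
f 26 28 4
f 27 1 29
f 27 29 28
f 28 29 30
f 28 30 4
f 29 1 31
f 29 31 30
f 30 31 32
f 30 32 4
f 31 1 33
f 31 33 32
f 32 33 34
f 32 34 4
f 33 1 2
f 33 2 34
f 34 2 3
f 34 3 4
f 36 35 39
f 36 39 37
f 37 39 40
f 37 40 38
f 39 35 41
f 39 41 40
f 40 41 42
f 40 42 38
f 41 35 43
f 41 43 42
f 42 43 44
f 42 44 38
f 43 35 45
f 43 45 44
f 44 45 46
f 44 46 38
f 45 35 47
f 45 47 46
f 46 47 48
f 46 48 38
f 47 35 49
f 47 49 48
f 48 49 50
f 48 50 38
f 49 35 51
f 49 51 50
f 50 51 52
f 50 52 38
f 51 35 53
f 51 53 52
f 52 53 54
f 52 54 38
f 53 35 55
f 53 55 54
f 54 55 56
f 54 56 38
f 55 35 57
f 55 57 56
f 56 57 58
f 56 58 38
f 57 35 59
f 57 59 58
f 58 59 60
f 58 60 38
f 59 35 61
f 59 61 60
f 60 61 62
f 60 62 38
f 61 35 36
f 61 36 62
f 62 36 37
f 62 37 38



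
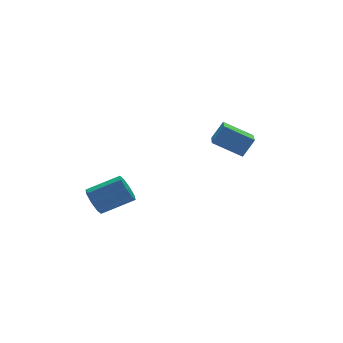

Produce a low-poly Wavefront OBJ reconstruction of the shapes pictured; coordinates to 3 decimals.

v -4.518 0.403 -1.608
v -4.151 0.494 -2.22
v -2.794 -0.032 -1.485
v -3.162 -0.123 -0.872
v -4.148 0.945 -1.903
v -2.791 0.419 -1.168
v -4.362 1.078 -1.413
v -3.006 0.553 -0.678
v -4.667 0.816 -1.037
v -3.311 0.29 -0.302
v -4.886 0.312 -0.995
v -3.529 -0.214 -0.26
v -4.889 -0.139 -1.312
v -3.532 -0.665 -0.577
v -4.674 -0.273 -1.802
v -3.318 -0.798 -1.067
v -4.369 -0.01 -2.178
v -3.013 -0.536 -1.443
v -0.442 -2.439 2.113
v 0.117 -2.455 2.942
v 0.568 -0.667 1.465
v 1.127 -0.683 2.294
v 0.553 -3.257 1.426
v 1.112 -3.273 2.255
v 1.563 -1.485 0.778
v 2.122 -1.501 1.607
f 2 1 5
f 2 5 3
f 3 5 6
f 3 6 4
f 5 1 7
f 5 7 6
f 6 7 8
f 6 8 4
f 7 1 9
f 7 9 8
f 8 9 10
f 8 10 4
f 9 1 11
f 9 11 10
f 10 11 12
f 10 12 4
f 11 1 13
f 11 13 12
f 12 13 14
f 12 14 4
f 13 1 15
f 13 15 14
f 14 15 16
f 14 16 4
f 15 1 17
f 15 17 16
f 16 17 18
f 16 18 4
f 17 1 2
f 17 2 18
f 18 2 3
f 18 3 4
f 20 22 19
f 23 20 19
f 19 22 21
f 21 23 19
f 20 26 22
f 24 20 23
f 24 26 20
f 22 26 21
f 25 23 21
f 21 26 25
f 25 24 23
f 26 24 25



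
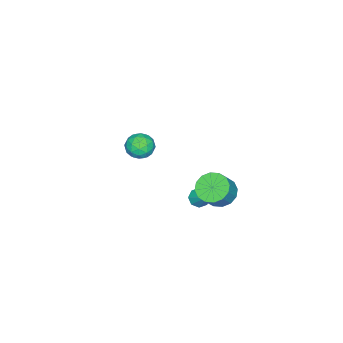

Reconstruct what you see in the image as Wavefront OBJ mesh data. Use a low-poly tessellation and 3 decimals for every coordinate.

v -2.536 -2.469 -2.651
v -2.162 -3.084 -2.088
v -2.938 -3.556 -3.572
v -2.564 -4.171 -3.009
v -3.319 -3.72 -2.757
v -3.071 -3.049 -2.188
v -2.029 -3.591 -3.472
v -1.781 -2.92 -2.903
v -1.849 -3.778 -2.595
v -2.646 -3.858 -2.153
v -2.454 -2.782 -3.507
v -3.251 -2.862 -3.065
v -2.314 -2.681 -2.289
v -2.786 -3.959 -3.371
v -3.23 -3.694 -3.224
v -3.01 -4.056 -2.892
v -2.848 -2.66 -2.348
v -2.628 -3.022 -2.016
v -3.308 -3.396 -2.41
v -2.472 -3.618 -3.644
v -2.252 -3.98 -3.312
v -2.09 -2.584 -2.768
v -1.87 -2.946 -2.436
v -1.792 -3.244 -3.25
v -1.91 -3.451 -2.255
v -2.146 -4.09 -2.797
v -1.832 -3.749 -3.069
v -1.686 -3.354 -2.734
v -2.379 -3.498 -1.996
v -2.614 -4.137 -2.537
v -3.058 -3.872 -2.389
v -2.913 -3.477 -2.055
v -2.194 -3.906 -2.294
v -2.486 -2.503 -3.123
v -2.721 -3.142 -3.664
v -2.187 -3.163 -3.605
v -2.042 -2.768 -3.271
v -2.954 -2.55 -2.863
v -3.19 -3.189 -3.405
v -3.414 -3.286 -2.926
v -3.268 -2.891 -2.591
v -2.906 -2.734 -3.366
v 1.036 3.854 -0.699
v 1.679 3.396 -1.228
v 2.527 3.388 -0.189
v 1.884 3.846 0.339
v 1.772 3.874 -1.3
v 2.62 3.865 -0.261
v 1.668 4.346 -1.211
v 2.515 4.337 -0.172
v 1.395 4.687 -0.985
v 2.242 4.678 0.054
v 1.025 4.804 -0.682
v 1.872 4.795 0.356
v 0.659 4.667 -0.384
v 1.506 4.658 0.654
v 0.393 4.312 -0.171
v 1.241 4.304 0.868
v 0.3 3.835 -0.099
v 1.148 3.826 0.94
v 0.405 3.363 -0.188
v 1.252 3.354 0.851
v 0.678 3.022 -0.414
v 1.525 3.013 0.625
v 1.048 2.905 -0.716
v 1.895 2.896 0.322
v 1.414 3.042 -1.014
v 2.261 3.033 0.024
v 0.115 2.068 -2.788
v 0.486 2.276 -3.238
v 0.765 2.932 -1.852
v 0.088 2.531 -3.198
v -0.294 2.515 -2.917
v -0.437 2.237 -2.561
v -0.256 1.859 -2.337
v 0.141 1.604 -2.377
v 0.524 1.62 -2.658
v 0.666 1.898 -3.014
f 1 38 17
f 38 12 41
f 17 41 6
f 38 41 17
f 1 17 13
f 17 6 18
f 13 18 2
f 17 18 13
f 1 13 22
f 13 2 23
f 22 23 8
f 13 23 22
f 1 22 34
f 22 8 37
f 34 37 11
f 22 37 34
f 1 34 38
f 34 11 42
f 38 42 12
f 34 42 38
f 2 18 29
f 18 6 32
f 29 32 10
f 18 32 29
f 6 41 19
f 41 12 40
f 19 40 5
f 41 40 19
f 12 42 39
f 42 11 35
f 39 35 3
f 42 35 39
f 11 37 36
f 37 8 24
f 36 24 7
f 37 24 36
f 8 23 28
f 23 2 25
f 28 25 9
f 23 25 28
f 4 30 16
f 30 10 31
f 16 31 5
f 30 31 16
f 4 16 14
f 16 5 15
f 14 15 3
f 16 15 14
f 4 14 21
f 14 3 20
f 21 20 7
f 14 20 21
f 4 21 26
f 21 7 27
f 26 27 9
f 21 27 26
f 4 26 30
f 26 9 33
f 30 33 10
f 26 33 30
f 5 31 19
f 31 10 32
f 19 32 6
f 31 32 19
f 3 15 39
f 15 5 40
f 39 40 12
f 15 40 39
f 7 20 36
f 20 3 35
f 36 35 11
f 20 35 36
f 9 27 28
f 27 7 24
f 28 24 8
f 27 24 28
f 10 33 29
f 33 9 25
f 29 25 2
f 33 25 29
f 44 43 47
f 44 47 45
f 45 47 48
f 45 48 46
f 47 43 49
f 47 49 48
f 48 49 50
f 48 50 46
f 49 43 51
f 49 51 50
f 50 51 52
f 50 52 46
f 51 43 53
f 51 53 52
f 52 53 54
f 52 54 46
f 53 43 55
f 53 55 54
f 54 55 56
f 54 56 46
f 55 43 57
f 55 57 56
f 56 57 58
f 56 58 46
f 57 43 59
f 57 59 58
f 58 59 60
f 58 60 46
f 59 43 61
f 59 61 60
f 60 61 62
f 60 62 46
f 61 43 63
f 61 63 62
f 62 63 64
f 62 64 46
f 63 43 65
f 63 65 64
f 64 65 66
f 64 66 46
f 65 43 67
f 65 67 66
f 66 67 68
f 66 68 46
f 67 43 44
f 67 44 68
f 68 44 45
f 68 45 46
f 70 69 72
f 70 72 71
f 72 69 73
f 72 73 71
f 73 69 74
f 73 74 71
f 74 69 75
f 74 75 71
f 75 69 76
f 75 76 71
f 76 69 77
f 76 77 71
f 77 69 78
f 77 78 71
f 78 69 70
f 78 70 71



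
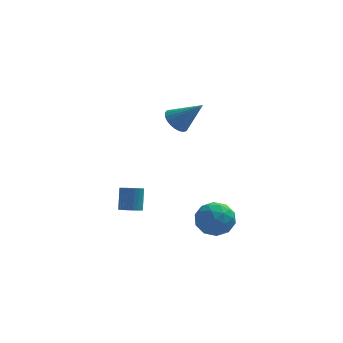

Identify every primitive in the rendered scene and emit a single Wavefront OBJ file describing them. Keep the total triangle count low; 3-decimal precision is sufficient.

v 2.041 -2.896 -3.969
v 3.047 -3.412 -3.57
v 0.993 -4.308 -3.15
v 1.999 -4.824 -2.751
v 1.638 -3.778 -2.289
v 2.286 -2.906 -2.795
v 1.754 -4.814 -3.925
v 2.402 -3.942 -4.431
v 2.87 -4.597 -3.543
v 2.798 -3.957 -2.532
v 1.242 -3.763 -4.188
v 1.17 -3.123 -3.177
v 2.636 -3.03 -3.841
v 1.404 -4.69 -2.879
v 1.191 -4.075 -2.607
v 1.783 -4.378 -2.373
v 2.189 -2.733 -3.386
v 2.78 -3.036 -3.151
v 1.951 -3.251 -2.399
v 1.26 -4.684 -3.569
v 1.851 -4.987 -3.334
v 2.257 -3.342 -4.347
v 2.849 -3.645 -4.113
v 2.089 -4.469 -4.321
v 3.123 -4.03 -3.591
v 2.507 -4.86 -3.11
v 2.363 -4.854 -3.8
v 2.744 -4.341 -4.097
v 3.081 -3.654 -2.997
v 2.465 -4.484 -2.516
v 2.252 -3.869 -2.244
v 2.633 -3.357 -2.541
v 2.977 -4.351 -2.981
v 1.575 -3.236 -4.204
v 0.959 -4.066 -3.723
v 1.407 -4.363 -4.179
v 1.788 -3.851 -4.476
v 1.533 -2.86 -3.61
v 0.917 -3.69 -3.129
v 1.296 -3.379 -2.623
v 1.677 -2.866 -2.92
v 1.063 -3.369 -3.739
v -2.64 -1.211 -4.311
v -2.042 -1.519 -4.159
v -1.982 -0.758 -2.856
v -2.58 -0.449 -3.009
v -1.956 -1.3 -4.29
v -1.896 -0.539 -2.988
v -1.975 -1.068 -4.425
v -1.915 -0.307 -3.123
v -2.094 -0.857 -4.543
v -2.034 -0.096 -3.24
v -2.297 -0.701 -4.625
v -2.237 0.061 -3.322
v -2.552 -0.621 -4.66
v -2.492 0.14 -3.357
v -2.82 -0.632 -4.641
v -2.76 0.129 -3.338
v -3.061 -0.731 -4.572
v -3.001 0.031 -3.27
v -3.238 -0.902 -4.464
v -3.178 -0.141 -3.161
v -3.324 -1.121 -4.332
v -3.264 -0.36 -3.03
v -3.305 -1.353 -4.197
v -3.245 -0.592 -2.895
v -3.186 -1.564 -4.08
v -3.126 -0.803 -2.777
v -2.983 -1.721 -3.998
v -2.923 -0.959 -2.695
v -2.728 -1.8 -3.963
v -2.668 -1.039 -2.66
v -2.46 -1.789 -3.982
v -2.4 -1.028 -2.679
v -2.219 -1.691 -4.05
v -2.159 -0.929 -2.748
v -0.081 -1.572 3.05
v 0.461 -1.882 2.43
v 1.341 -1.928 4.47
v 0.544 -1.549 2.431
v 0.532 -1.219 2.526
v 0.426 -0.943 2.701
v 0.244 -0.763 2.929
v 0.012 -0.706 3.175
v -0.235 -0.781 3.403
v -0.457 -0.976 3.577
v -0.622 -1.262 3.67
v -0.705 -1.595 3.67
v -0.693 -1.925 3.575
v -0.587 -2.201 3.4
v -0.405 -2.381 3.172
v -0.173 -2.438 2.925
v 0.073 -2.364 2.698
v 0.296 -2.168 2.524
f 1 38 17
f 38 12 41
f 17 41 6
f 38 41 17
f 1 17 13
f 17 6 18
f 13 18 2
f 17 18 13
f 1 13 22
f 13 2 23
f 22 23 8
f 13 23 22
f 1 22 34
f 22 8 37
f 34 37 11
f 22 37 34
f 1 34 38
f 34 11 42
f 38 42 12
f 34 42 38
f 2 18 29
f 18 6 32
f 29 32 10
f 18 32 29
f 6 41 19
f 41 12 40
f 19 40 5
f 41 40 19
f 12 42 39
f 42 11 35
f 39 35 3
f 42 35 39
f 11 37 36
f 37 8 24
f 36 24 7
f 37 24 36
f 8 23 28
f 23 2 25
f 28 25 9
f 23 25 28
f 4 30 16
f 30 10 31
f 16 31 5
f 30 31 16
f 4 16 14
f 16 5 15
f 14 15 3
f 16 15 14
f 4 14 21
f 14 3 20
f 21 20 7
f 14 20 21
f 4 21 26
f 21 7 27
f 26 27 9
f 21 27 26
f 4 26 30
f 26 9 33
f 30 33 10
f 26 33 30
f 5 31 19
f 31 10 32
f 19 32 6
f 31 32 19
f 3 15 39
f 15 5 40
f 39 40 12
f 15 40 39
f 7 20 36
f 20 3 35
f 36 35 11
f 20 35 36
f 9 27 28
f 27 7 24
f 28 24 8
f 27 24 28
f 10 33 29
f 33 9 25
f 29 25 2
f 33 25 29
f 44 43 47
f 44 47 45
f 45 47 48
f 45 48 46
f 47 43 49
f 47 49 48
f 48 49 50
f 48 50 46
f 49 43 51
f 49 51 50
f 50 51 52
f 50 52 46
f 51 43 53
f 51 53 52
f 52 53 54
f 52 54 46
f 53 43 55
f 53 55 54
f 54 55 56
f 54 56 46
f 55 43 57
f 55 57 56
f 56 57 58
f 56 58 46
f 57 43 59
f 57 59 58
f 58 59 60
f 58 60 46
f 59 43 61
f 59 61 60
f 60 61 62
f 60 62 46
f 61 43 63
f 61 63 62
f 62 63 64
f 62 64 46
f 63 43 65
f 63 65 64
f 64 65 66
f 64 66 46
f 65 43 67
f 65 67 66
f 66 67 68
f 66 68 46
f 67 43 69
f 67 69 68
f 68 69 70
f 68 70 46
f 69 43 71
f 69 71 70
f 70 71 72
f 70 72 46
f 71 43 73
f 71 73 72
f 72 73 74
f 72 74 46
f 73 43 75
f 73 75 74
f 74 75 76
f 74 76 46
f 75 43 44
f 75 44 76
f 76 44 45
f 76 45 46
f 78 77 80
f 78 80 79
f 80 77 81
f 80 81 79
f 81 77 82
f 81 82 79
f 82 77 83
f 82 83 79
f 83 77 84
f 83 84 79
f 84 77 85
f 84 85 79
f 85 77 86
f 85 86 79
f 86 77 87
f 86 87 79
f 87 77 88
f 87 88 79
f 88 77 89
f 88 89 79
f 89 77 90
f 89 90 79
f 90 77 91
f 90 91 79
f 91 77 92
f 91 92 79
f 92 77 93
f 92 93 79
f 93 77 94
f 93 94 79
f 94 77 78
f 94 78 79



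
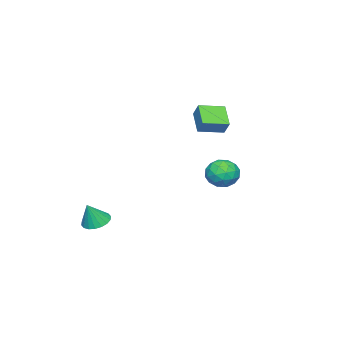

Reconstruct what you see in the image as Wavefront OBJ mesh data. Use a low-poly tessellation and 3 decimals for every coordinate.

v -3.872 -1.318 1.363
v -3.566 -0.835 2.147
v -4.934 -0.283 1.14
v -4.628 0.2 1.924
v -2.912 -0.52 0.496
v -2.606 -0.037 1.28
v -3.974 0.515 0.273
v -3.668 0.998 1.057
v 3.017 -3.119 -4.449
v 3.496 -2.477 -4.57
v 3.583 -3.301 -3.171
v 3.203 -2.331 -4.419
v 2.873 -2.341 -4.274
v 2.572 -2.505 -4.164
v 2.358 -2.79 -4.11
v 2.275 -3.141 -4.123
v 2.339 -3.487 -4.201
v 2.537 -3.76 -4.328
v 2.83 -3.906 -4.479
v 3.16 -3.897 -4.624
v 3.462 -3.733 -4.734
v 3.675 -3.447 -4.788
v 3.758 -3.097 -4.775
v 3.694 -2.75 -4.697
v -1.671 2.452 -0.94
v -0.724 2.53 -0.71
v -1.296 1.53 -2.17
v -0.349 1.608 -1.94
v -0.954 1.105 -1.359
v -1.186 1.675 -0.599
v -0.834 2.385 -2.281
v -1.066 2.955 -1.521
v -0.207 2.488 -1.539
v -0.281 1.698 -0.968
v -1.739 2.362 -1.912
v -1.813 1.572 -1.341
v -1.23 2.572 -0.717
v -0.79 1.488 -2.163
v -1.145 1.193 -1.821
v -0.588 1.238 -1.686
v -1.502 2.07 -0.652
v -0.945 2.115 -0.516
v -1.08 1.278 -0.898
v -1.075 1.945 -2.364
v -0.518 1.99 -2.228
v -1.432 2.822 -1.194
v -0.875 2.867 -1.059
v -0.94 2.782 -1.982
v -0.37 2.593 -1.069
v -0.149 2.051 -1.792
v -0.435 2.508 -1.993
v -0.571 2.843 -1.546
v -0.413 2.128 -0.734
v -0.193 1.586 -1.456
v -0.548 1.291 -1.115
v -0.685 1.626 -0.668
v -0.109 2.104 -1.221
v -1.827 2.474 -1.424
v -1.607 1.932 -2.146
v -1.335 2.434 -2.212
v -1.472 2.769 -1.765
v -1.871 2.009 -1.088
v -1.65 1.467 -1.811
v -1.449 1.217 -1.334
v -1.585 1.552 -0.887
v -1.911 1.956 -1.659
f 2 4 1
f 5 2 1
f 1 4 3
f 3 5 1
f 2 8 4
f 6 2 5
f 6 8 2
f 4 8 3
f 7 5 3
f 3 8 7
f 7 6 5
f 8 6 7
f 10 9 12
f 10 12 11
f 12 9 13
f 12 13 11
f 13 9 14
f 13 14 11
f 14 9 15
f 14 15 11
f 15 9 16
f 15 16 11
f 16 9 17
f 16 17 11
f 17 9 18
f 17 18 11
f 18 9 19
f 18 19 11
f 19 9 20
f 19 20 11
f 20 9 21
f 20 21 11
f 21 9 22
f 21 22 11
f 22 9 23
f 22 23 11
f 23 9 24
f 23 24 11
f 24 9 10
f 24 10 11
f 25 62 41
f 62 36 65
f 41 65 30
f 62 65 41
f 25 41 37
f 41 30 42
f 37 42 26
f 41 42 37
f 25 37 46
f 37 26 47
f 46 47 32
f 37 47 46
f 25 46 58
f 46 32 61
f 58 61 35
f 46 61 58
f 25 58 62
f 58 35 66
f 62 66 36
f 58 66 62
f 26 42 53
f 42 30 56
f 53 56 34
f 42 56 53
f 30 65 43
f 65 36 64
f 43 64 29
f 65 64 43
f 36 66 63
f 66 35 59
f 63 59 27
f 66 59 63
f 35 61 60
f 61 32 48
f 60 48 31
f 61 48 60
f 32 47 52
f 47 26 49
f 52 49 33
f 47 49 52
f 28 54 40
f 54 34 55
f 40 55 29
f 54 55 40
f 28 40 38
f 40 29 39
f 38 39 27
f 40 39 38
f 28 38 45
f 38 27 44
f 45 44 31
f 38 44 45
f 28 45 50
f 45 31 51
f 50 51 33
f 45 51 50
f 28 50 54
f 50 33 57
f 54 57 34
f 50 57 54
f 29 55 43
f 55 34 56
f 43 56 30
f 55 56 43
f 27 39 63
f 39 29 64
f 63 64 36
f 39 64 63
f 31 44 60
f 44 27 59
f 60 59 35
f 44 59 60
f 33 51 52
f 51 31 48
f 52 48 32
f 51 48 52
f 34 57 53
f 57 33 49
f 53 49 26
f 57 49 53



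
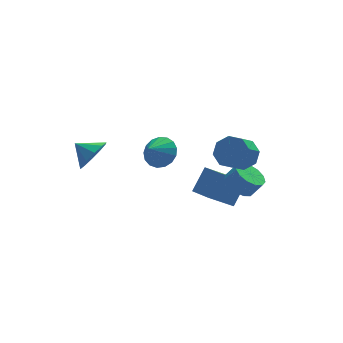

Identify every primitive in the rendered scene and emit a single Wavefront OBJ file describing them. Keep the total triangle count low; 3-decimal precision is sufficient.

v 2.121 -1.347 -1.713
v 3.04 -0.718 -0.482
v 1.766 0.097 -2.186
v 2.686 0.726 -0.955
v 3.554 -1.346 -2.785
v 4.474 -0.717 -1.554
v 3.2 0.098 -3.258
v 4.119 0.727 -2.027
v 3.482 -2.198 -0.423
v 4.125 -1.582 -0.691
v 4.681 -1.786 0.176
v 4.038 -2.402 0.443
v 3.776 -1.316 -0.404
v 4.333 -1.52 0.462
v 3.334 -1.33 -0.124
v 3.89 -1.534 0.743
v 2.938 -1.62 0.062
v 3.495 -1.824 0.929
v 2.716 -2.093 0.093
v 3.272 -2.297 0.96
v 2.736 -2.599 -0.039
v 3.293 -2.804 0.827
v 2.993 -2.979 -0.294
v 3.55 -3.183 0.573
v 3.406 -3.11 -0.589
v 3.962 -3.314 0.277
v 3.842 -2.951 -0.832
v 4.399 -3.156 0.034
v 4.164 -2.554 -0.945
v 4.721 -2.758 -0.079
v 4.269 -2.043 -0.893
v 4.826 -2.248 -0.026
v 3.066 -3.566 3.096
v 3.699 -3.423 3.818
v 2.846 -4.131 4.706
v 2.214 -4.274 3.984
v 3.196 -2.879 3.768
v 2.343 -3.587 4.656
v 2.617 -2.738 3.325
v 1.764 -3.445 4.213
v 2.302 -3.082 2.748
v 1.449 -3.789 3.635
v 2.434 -3.709 2.374
v 1.581 -4.417 3.262
v 2.937 -4.253 2.424
v 2.084 -4.961 3.312
v 3.516 -4.395 2.867
v 2.663 -5.102 3.755
v 3.831 -4.051 3.445
v 2.978 -4.758 4.332
v -0.521 -1.474 2.624
v 0.181 -1.51 3.291
v -1.319 -1.966 3.436
v -0.011 -1.092 3.355
v -0.321 -0.762 3.251
v -0.676 -0.595 3.004
v -0.996 -0.63 2.669
v -1.207 -0.857 2.324
v -1.262 -1.226 2.048
v -1.146 -1.652 1.903
v -0.888 -2.037 1.924
v -0.545 -2.294 2.105
v -0.197 -2.362 2.405
v 0.076 -2.227 2.755
v 0.213 -1.92 3.074
v -2.845 2.66 -0.038
v -2.069 2.818 0.725
v -3.615 3.46 0.578
v -1.98 3.281 0.236
v -2.221 3.507 -0.359
v -2.7 3.409 -0.83
v -3.235 3.025 -1
v -3.621 2.502 -0.802
v -3.711 2.039 -0.312
v -3.47 1.813 0.282
v -2.99 1.91 0.754
v -2.455 2.294 0.923
f 2 4 1
f 5 2 1
f 1 4 3
f 3 5 1
f 2 8 4
f 6 2 5
f 6 8 2
f 4 8 3
f 7 5 3
f 3 8 7
f 7 6 5
f 8 6 7
f 10 9 13
f 10 13 11
f 11 13 14
f 11 14 12
f 13 9 15
f 13 15 14
f 14 15 16
f 14 16 12
f 15 9 17
f 15 17 16
f 16 17 18
f 16 18 12
f 17 9 19
f 17 19 18
f 18 19 20
f 18 20 12
f 19 9 21
f 19 21 20
f 20 21 22
f 20 22 12
f 21 9 23
f 21 23 22
f 22 23 24
f 22 24 12
f 23 9 25
f 23 25 24
f 24 25 26
f 24 26 12
f 25 9 27
f 25 27 26
f 26 27 28
f 26 28 12
f 27 9 29
f 27 29 28
f 28 29 30
f 28 30 12
f 29 9 31
f 29 31 30
f 30 31 32
f 30 32 12
f 31 9 10
f 31 10 32
f 32 10 11
f 32 11 12
f 34 33 37
f 34 37 35
f 35 37 38
f 35 38 36
f 37 33 39
f 37 39 38
f 38 39 40
f 38 40 36
f 39 33 41
f 39 41 40
f 40 41 42
f 40 42 36
f 41 33 43
f 41 43 42
f 42 43 44
f 42 44 36
f 43 33 45
f 43 45 44
f 44 45 46
f 44 46 36
f 45 33 47
f 45 47 46
f 46 47 48
f 46 48 36
f 47 33 49
f 47 49 48
f 48 49 50
f 48 50 36
f 49 33 34
f 49 34 50
f 50 34 35
f 50 35 36
f 52 51 54
f 52 54 53
f 54 51 55
f 54 55 53
f 55 51 56
f 55 56 53
f 56 51 57
f 56 57 53
f 57 51 58
f 57 58 53
f 58 51 59
f 58 59 53
f 59 51 60
f 59 60 53
f 60 51 61
f 60 61 53
f 61 51 62
f 61 62 53
f 62 51 63
f 62 63 53
f 63 51 64
f 63 64 53
f 64 51 65
f 64 65 53
f 65 51 52
f 65 52 53
f 67 66 69
f 67 69 68
f 69 66 70
f 69 70 68
f 70 66 71
f 70 71 68
f 71 66 72
f 71 72 68
f 72 66 73
f 72 73 68
f 73 66 74
f 73 74 68
f 74 66 75
f 74 75 68
f 75 66 76
f 75 76 68
f 76 66 77
f 76 77 68
f 77 66 67
f 77 67 68



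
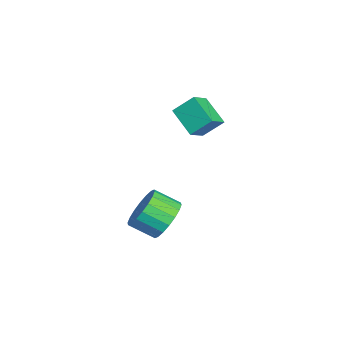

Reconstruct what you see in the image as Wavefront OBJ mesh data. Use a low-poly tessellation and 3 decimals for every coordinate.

v 3.338 -0.44 -2.42
v 3.674 0.059 -1.523
v 3.497 -1.081 -0.823
v 3.162 -1.58 -1.72
v 3.2 0.136 -1.518
v 3.023 -1.004 -0.817
v 2.753 0.099 -1.691
v 2.576 -1.041 -0.99
v 2.422 -0.044 -2.008
v 2.245 -1.185 -1.307
v 2.272 -0.267 -2.407
v 2.096 -1.407 -1.707
v 2.334 -0.523 -2.809
v 2.157 -1.663 -2.108
v 2.595 -0.763 -3.134
v 2.418 -1.903 -2.433
v 3.003 -0.939 -3.317
v 2.826 -2.079 -2.617
v 3.477 -1.016 -3.323
v 3.3 -2.156 -2.622
v 3.924 -0.979 -3.15
v 3.747 -2.119 -2.449
v 4.255 -0.835 -2.833
v 4.078 -1.976 -2.132
v 4.404 -0.613 -2.433
v 4.228 -1.753 -1.733
v 4.343 -0.357 -2.032
v 4.166 -1.497 -1.331
v 4.082 -0.117 -1.707
v 3.905 -1.257 -1.006
v 0.115 0.235 2.401
v 0.959 -0.295 2.975
v 0.114 1.152 3.25
v 0.958 0.622 3.824
v 1.182 1.018 1.556
v 2.026 0.488 2.13
v 1.181 1.935 2.405
v 2.025 1.405 2.979
f 2 1 5
f 2 5 3
f 3 5 6
f 3 6 4
f 5 1 7
f 5 7 6
f 6 7 8
f 6 8 4
f 7 1 9
f 7 9 8
f 8 9 10
f 8 10 4
f 9 1 11
f 9 11 10
f 10 11 12
f 10 12 4
f 11 1 13
f 11 13 12
f 12 13 14
f 12 14 4
f 13 1 15
f 13 15 14
f 14 15 16
f 14 16 4
f 15 1 17
f 15 17 16
f 16 17 18
f 16 18 4
f 17 1 19
f 17 19 18
f 18 19 20
f 18 20 4
f 19 1 21
f 19 21 20
f 20 21 22
f 20 22 4
f 21 1 23
f 21 23 22
f 22 23 24
f 22 24 4
f 23 1 25
f 23 25 24
f 24 25 26
f 24 26 4
f 25 1 27
f 25 27 26
f 26 27 28
f 26 28 4
f 27 1 29
f 27 29 28
f 28 29 30
f 28 30 4
f 29 1 2
f 29 2 30
f 30 2 3
f 30 3 4
f 32 34 31
f 35 32 31
f 31 34 33
f 33 35 31
f 32 38 34
f 36 32 35
f 36 38 32
f 34 38 33
f 37 35 33
f 33 38 37
f 37 36 35
f 38 36 37



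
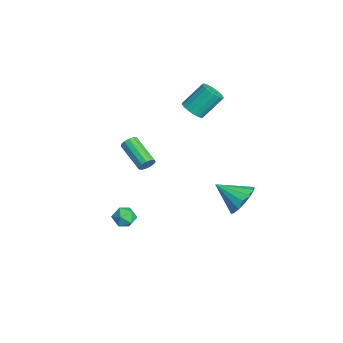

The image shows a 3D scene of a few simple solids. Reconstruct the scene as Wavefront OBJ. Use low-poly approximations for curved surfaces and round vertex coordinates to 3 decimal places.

v 0.895 -2.402 -1.719
v 1.346 -2.501 -2.345
v 0.014 -3.139 -2.235
v 0.465 -3.238 -2.861
v 0.671 -3.552 -2.179
v 1.215 -3.096 -1.86
v 0.145 -2.544 -2.72
v 0.689 -2.088 -2.401
v 0.882 -2.589 -2.963
v 1.208 -3.212 -2.63
v 0.152 -2.428 -1.95
v 0.478 -3.051 -1.617
v 3.539 3.324 0.578
v 4.548 2.921 0.675
v 2.881 1.916 1.582
v 4.485 3.266 1.118
v 4.169 3.626 1.415
v 3.684 3.905 1.489
v 3.161 4.029 1.319
v 2.739 3.963 0.95
v 2.531 3.727 0.481
v 2.594 3.382 0.039
v 2.91 3.022 -0.259
v 3.395 2.743 -0.332
v 3.918 2.619 -0.162
v 4.34 2.684 0.207
v -3.821 1.774 3.102
v -3.247 2.22 2.793
v -3.464 3.452 4.17
v -4.039 3.006 4.478
v -3.536 2.345 2.636
v -3.753 3.577 4.013
v -3.881 2.356 2.571
v -4.098 3.588 3.948
v -4.214 2.253 2.611
v -4.432 3.485 3.988
v -4.47 2.054 2.749
v -4.687 3.286 4.125
v -4.597 1.8 2.956
v -4.815 3.032 4.332
v -4.571 1.541 3.192
v -4.788 2.773 4.568
v -4.396 1.328 3.41
v -4.613 2.56 4.787
v -4.107 1.203 3.567
v -4.324 2.435 4.944
v -3.762 1.192 3.632
v -3.979 2.424 5.009
v -3.428 1.295 3.592
v -3.646 2.527 4.969
v -3.173 1.494 3.455
v -3.39 2.726 4.831
v -3.045 1.748 3.248
v -3.263 2.98 4.624
v -3.072 2.007 3.012
v -3.289 3.239 4.388
v -0.716 -1.312 0.954
v -0.441 -1.38 1.425
v -2.088 -2.155 2.277
v -2.364 -2.088 1.806
v -0.568 -1.097 1.438
v -2.215 -1.873 2.29
v -0.741 -0.883 1.297
v -2.388 -1.658 2.149
v -0.907 -0.805 1.047
v -2.554 -1.58 1.899
v -1.013 -0.888 0.768
v -2.66 -1.664 1.619
v -1.024 -1.106 0.547
v -2.671 -1.881 1.399
v -0.938 -1.389 0.456
v -2.585 -2.165 1.308
v -0.781 -1.648 0.523
v -2.428 -2.424 1.375
v -0.604 -1.8 0.727
v -2.251 -2.576 1.579
v -0.463 -1.798 1.003
v -2.11 -2.573 1.855
v -0.402 -1.641 1.263
v -2.049 -2.416 2.115
f 1 12 6
f 1 6 2
f 1 2 8
f 1 8 11
f 1 11 12
f 2 6 10
f 6 12 5
f 12 11 3
f 11 8 7
f 8 2 9
f 4 10 5
f 4 5 3
f 4 3 7
f 4 7 9
f 4 9 10
f 5 10 6
f 3 5 12
f 7 3 11
f 9 7 8
f 10 9 2
f 14 13 16
f 14 16 15
f 16 13 17
f 16 17 15
f 17 13 18
f 17 18 15
f 18 13 19
f 18 19 15
f 19 13 20
f 19 20 15
f 20 13 21
f 20 21 15
f 21 13 22
f 21 22 15
f 22 13 23
f 22 23 15
f 23 13 24
f 23 24 15
f 24 13 25
f 24 25 15
f 25 13 26
f 25 26 15
f 26 13 14
f 26 14 15
f 28 27 31
f 28 31 29
f 29 31 32
f 29 32 30
f 31 27 33
f 31 33 32
f 32 33 34
f 32 34 30
f 33 27 35
f 33 35 34
f 34 35 36
f 34 36 30
f 35 27 37
f 35 37 36
f 36 37 38
f 36 38 30
f 37 27 39
f 37 39 38
f 38 39 40
f 38 40 30
f 39 27 41
f 39 41 40
f 40 41 42
f 40 42 30
f 41 27 43
f 41 43 42
f 42 43 44
f 42 44 30
f 43 27 45
f 43 45 44
f 44 45 46
f 44 46 30
f 45 27 47
f 45 47 46
f 46 47 48
f 46 48 30
f 47 27 49
f 47 49 48
f 48 49 50
f 48 50 30
f 49 27 51
f 49 51 50
f 50 51 52
f 50 52 30
f 51 27 53
f 51 53 52
f 52 53 54
f 52 54 30
f 53 27 55
f 53 55 54
f 54 55 56
f 54 56 30
f 55 27 28
f 55 28 56
f 56 28 29
f 56 29 30
f 58 57 61
f 58 61 59
f 59 61 62
f 59 62 60
f 61 57 63
f 61 63 62
f 62 63 64
f 62 64 60
f 63 57 65
f 63 65 64
f 64 65 66
f 64 66 60
f 65 57 67
f 65 67 66
f 66 67 68
f 66 68 60
f 67 57 69
f 67 69 68
f 68 69 70
f 68 70 60
f 69 57 71
f 69 71 70
f 70 71 72
f 70 72 60
f 71 57 73
f 71 73 72
f 72 73 74
f 72 74 60
f 73 57 75
f 73 75 74
f 74 75 76
f 74 76 60
f 75 57 77
f 75 77 76
f 76 77 78
f 76 78 60
f 77 57 79
f 77 79 78
f 78 79 80
f 78 80 60
f 79 57 58
f 79 58 80
f 80 58 59
f 80 59 60



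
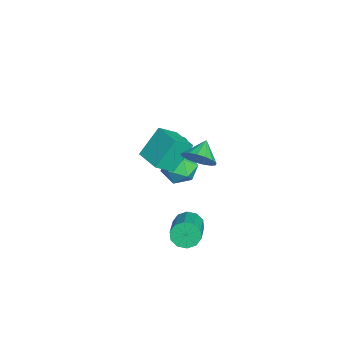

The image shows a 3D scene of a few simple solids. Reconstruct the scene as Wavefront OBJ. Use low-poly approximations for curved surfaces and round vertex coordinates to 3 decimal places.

v 3.007 1.009 -4.059
v 3.277 0.585 -4.694
v 5.143 0.367 -3.756
v 4.873 0.791 -3.121
v 3.376 1.068 -4.778
v 5.242 0.851 -3.84
v 3.333 1.529 -4.587
v 5.199 1.312 -3.649
v 3.167 1.791 -4.195
v 5.032 1.574 -3.256
v 2.939 1.755 -3.751
v 4.805 1.537 -2.812
v 2.737 1.433 -3.424
v 4.603 1.215 -2.486
v 2.638 0.949 -3.34
v 4.504 0.732 -2.402
v 2.681 0.488 -3.531
v 4.547 0.271 -2.593
v 2.848 0.226 -3.924
v 4.713 0.009 -2.985
v 3.075 0.263 -4.368
v 4.941 0.045 -3.429
v 3.438 1.472 1.631
v 4.025 1.796 2.29
v 2.482 1.908 2.269
v 3.989 2.138 2.001
v 3.826 2.329 1.627
v 3.574 2.322 1.254
v 3.292 2.121 0.967
v 3.043 1.772 0.833
v 2.884 1.353 0.881
v 2.853 0.962 1.101
v 2.956 0.688 1.443
v 3.169 0.593 1.827
v 3.444 0.7 2.167
v 3.718 0.983 2.384
v 3.928 1.379 2.428
v -1.556 1.031 -2.259
v -0.786 1.674 -2.638
v -0.894 -0.294 -3.162
v -0.124 0.349 -3.541
v -0.13 0.073 -2.505
v -0.54 0.892 -1.946
v -1.14 0.488 -3.854
v -1.55 1.307 -3.295
v -0.529 1.338 -3.623
v 0.095 1.082 -2.79
v -1.775 0.298 -3.01
v -1.151 0.042 -2.177
v -2.299 0.557 -3.863
v -1.742 0.717 -3.707
v -2.205 0.743 -2.081
v -2.761 0.583 -2.237
v -1.937 1.026 -3.767
v -2.4 1.053 -2.142
v -2.271 1.156 -3.864
v -2.734 1.183 -2.239
v -2.615 1.057 -3.961
v -3.078 1.084 -2.336
v -2.838 0.767 -4.02
v -3.301 0.794 -2.395
v -2.855 0.397 -4.019
v -3.318 0.423 -2.393
v -2.66 0.087 -3.958
v -3.123 0.114 -2.333
v -2.326 -0.043 -3.861
v -2.789 -0.016 -2.236
v -1.982 0.056 -3.764
v -2.445 0.083 -2.139
v -1.759 0.346 -3.705
v -2.222 0.373 -2.08
v 1.348 -1.421 0.274
v 0.682 -0.414 1.767
v 0.793 -0.494 -0.6
v 0.127 0.514 0.893
v 2.613 -0.634 0.307
v 1.947 0.374 1.8
v 2.058 0.294 -0.567
v 1.392 1.301 0.926
f 2 1 5
f 2 5 3
f 3 5 6
f 3 6 4
f 5 1 7
f 5 7 6
f 6 7 8
f 6 8 4
f 7 1 9
f 7 9 8
f 8 9 10
f 8 10 4
f 9 1 11
f 9 11 10
f 10 11 12
f 10 12 4
f 11 1 13
f 11 13 12
f 12 13 14
f 12 14 4
f 13 1 15
f 13 15 14
f 14 15 16
f 14 16 4
f 15 1 17
f 15 17 16
f 16 17 18
f 16 18 4
f 17 1 19
f 17 19 18
f 18 19 20
f 18 20 4
f 19 1 21
f 19 21 20
f 20 21 22
f 20 22 4
f 21 1 2
f 21 2 22
f 22 2 3
f 22 3 4
f 24 23 26
f 24 26 25
f 26 23 27
f 26 27 25
f 27 23 28
f 27 28 25
f 28 23 29
f 28 29 25
f 29 23 30
f 29 30 25
f 30 23 31
f 30 31 25
f 31 23 32
f 31 32 25
f 32 23 33
f 32 33 25
f 33 23 34
f 33 34 25
f 34 23 35
f 34 35 25
f 35 23 36
f 35 36 25
f 36 23 37
f 36 37 25
f 37 23 24
f 37 24 25
f 38 49 43
f 38 43 39
f 38 39 45
f 38 45 48
f 38 48 49
f 39 43 47
f 43 49 42
f 49 48 40
f 48 45 44
f 45 39 46
f 41 47 42
f 41 42 40
f 41 40 44
f 41 44 46
f 41 46 47
f 42 47 43
f 40 42 49
f 44 40 48
f 46 44 45
f 47 46 39
f 51 50 54
f 51 54 52
f 52 54 55
f 52 55 53
f 54 50 56
f 54 56 55
f 55 56 57
f 55 57 53
f 56 50 58
f 56 58 57
f 57 58 59
f 57 59 53
f 58 50 60
f 58 60 59
f 59 60 61
f 59 61 53
f 60 50 62
f 60 62 61
f 61 62 63
f 61 63 53
f 62 50 64
f 62 64 63
f 63 64 65
f 63 65 53
f 64 50 66
f 64 66 65
f 65 66 67
f 65 67 53
f 66 50 68
f 66 68 67
f 67 68 69
f 67 69 53
f 68 50 70
f 68 70 69
f 69 70 71
f 69 71 53
f 70 50 51
f 70 51 71
f 71 51 52
f 71 52 53
f 73 75 72
f 76 73 72
f 72 75 74
f 74 76 72
f 73 79 75
f 77 73 76
f 77 79 73
f 75 79 74
f 78 76 74
f 74 79 78
f 78 77 76
f 79 77 78

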